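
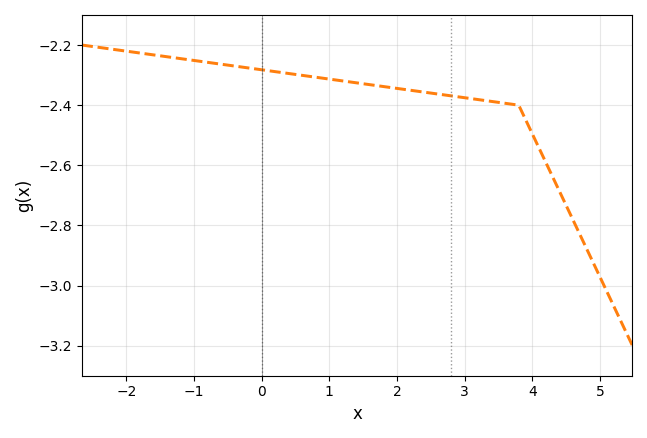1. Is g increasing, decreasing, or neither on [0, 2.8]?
decreasing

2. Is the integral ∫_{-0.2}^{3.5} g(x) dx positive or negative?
negative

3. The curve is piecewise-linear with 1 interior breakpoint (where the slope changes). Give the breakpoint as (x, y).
(3.8, -2.4)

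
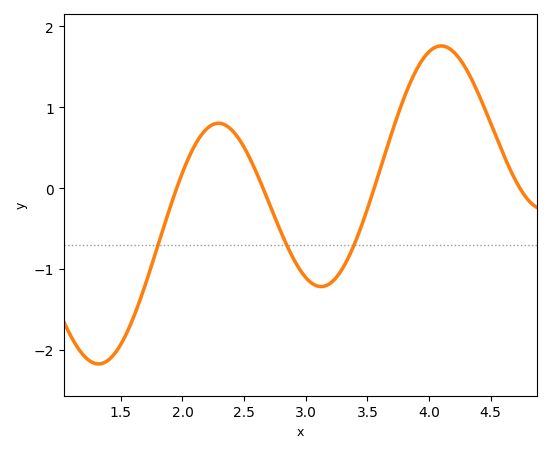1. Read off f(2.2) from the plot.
0.739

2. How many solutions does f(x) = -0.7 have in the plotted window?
3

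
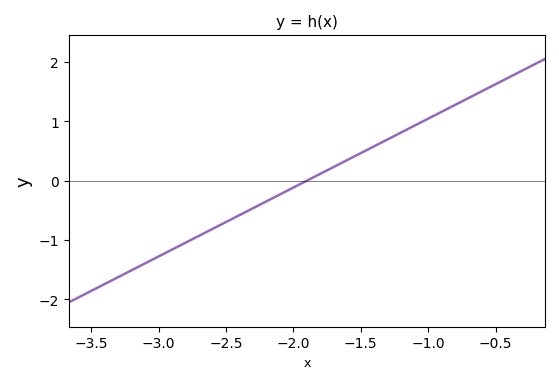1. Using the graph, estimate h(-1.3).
0.696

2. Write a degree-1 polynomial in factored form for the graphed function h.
y = 1.16(x + 1.9)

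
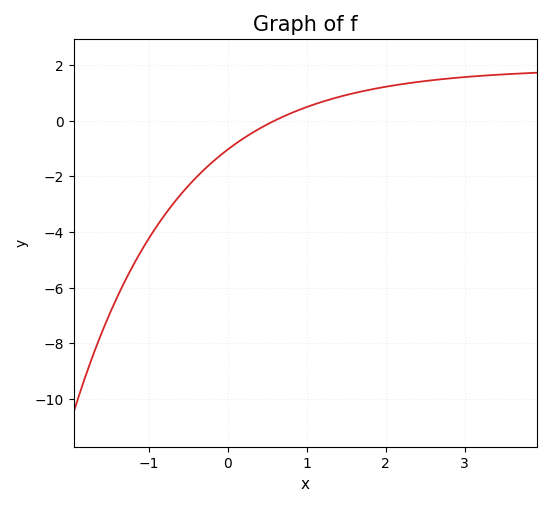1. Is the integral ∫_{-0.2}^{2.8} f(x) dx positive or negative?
positive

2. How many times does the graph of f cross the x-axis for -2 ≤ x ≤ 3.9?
1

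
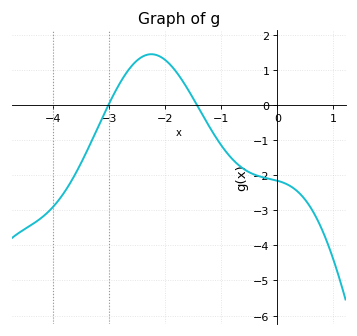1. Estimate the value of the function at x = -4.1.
-3.06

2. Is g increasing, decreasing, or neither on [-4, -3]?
increasing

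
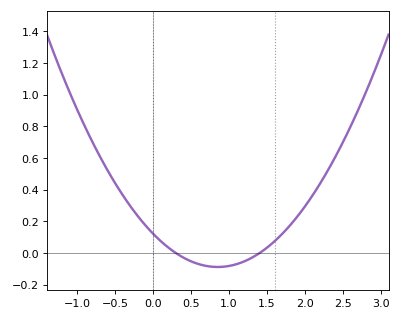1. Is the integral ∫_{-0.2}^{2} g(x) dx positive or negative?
positive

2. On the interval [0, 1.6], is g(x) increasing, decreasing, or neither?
neither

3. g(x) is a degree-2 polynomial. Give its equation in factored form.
y = 0.29(x - 0.3)(x - 1.4)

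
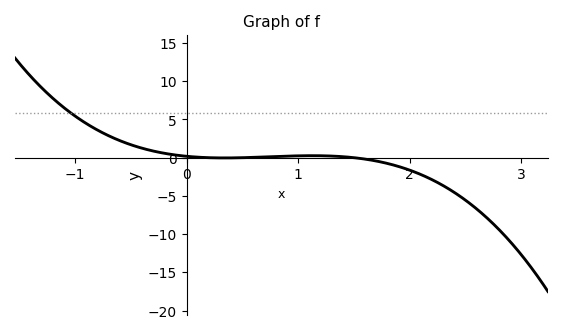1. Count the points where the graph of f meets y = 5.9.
1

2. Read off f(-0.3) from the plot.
0.871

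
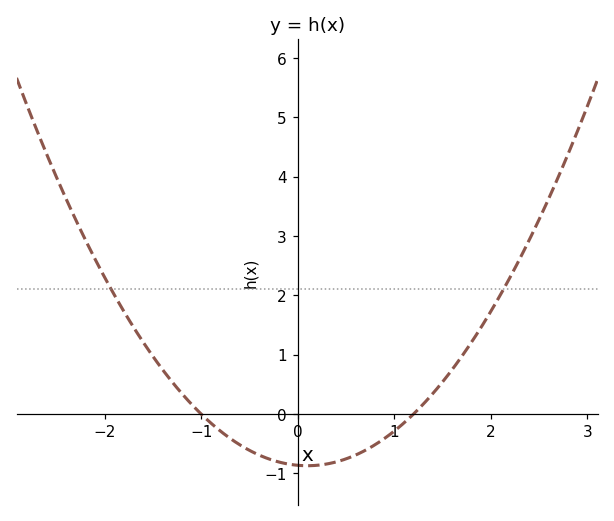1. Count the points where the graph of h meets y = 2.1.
2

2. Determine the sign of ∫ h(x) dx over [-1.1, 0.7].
negative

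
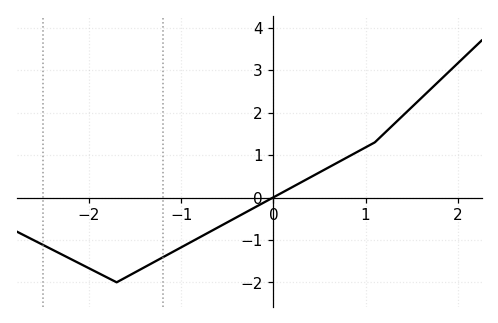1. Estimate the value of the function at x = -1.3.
-1.53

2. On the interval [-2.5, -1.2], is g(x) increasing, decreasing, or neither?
neither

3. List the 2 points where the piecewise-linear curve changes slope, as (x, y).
(-1.7, -2); (1.1, 1.3)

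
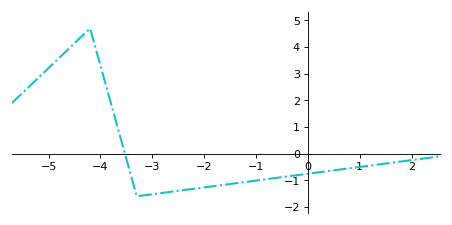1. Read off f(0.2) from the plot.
-0.7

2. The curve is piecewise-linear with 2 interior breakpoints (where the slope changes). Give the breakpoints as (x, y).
(-4.2, 4.7); (-3.3, -1.6)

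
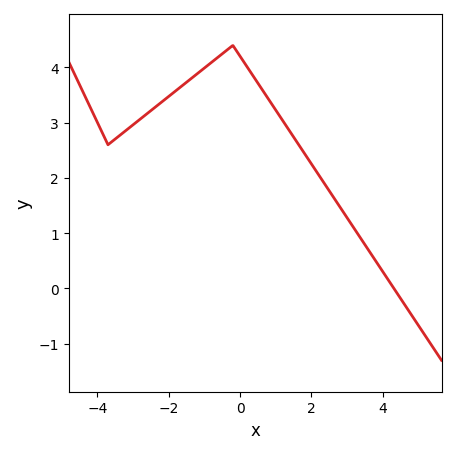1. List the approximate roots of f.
4.4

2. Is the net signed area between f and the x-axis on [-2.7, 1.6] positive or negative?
positive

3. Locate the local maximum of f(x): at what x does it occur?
-0.2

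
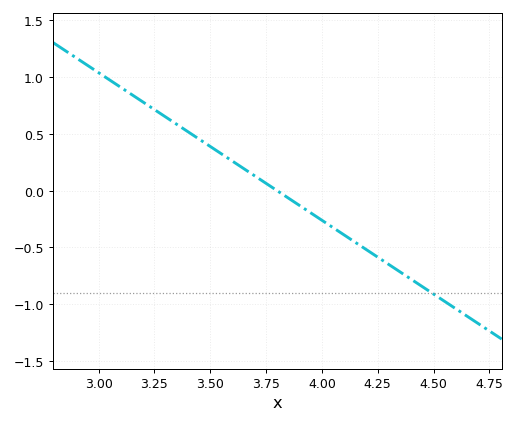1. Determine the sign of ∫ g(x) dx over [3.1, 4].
positive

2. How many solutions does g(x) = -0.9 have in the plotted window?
1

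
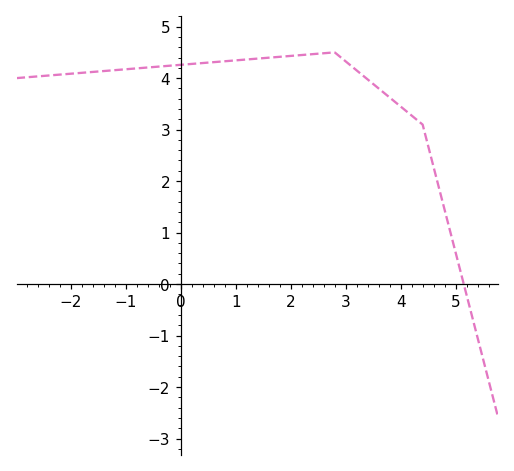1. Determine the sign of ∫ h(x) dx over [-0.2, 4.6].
positive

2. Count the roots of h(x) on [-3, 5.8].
1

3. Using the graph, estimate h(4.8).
1.4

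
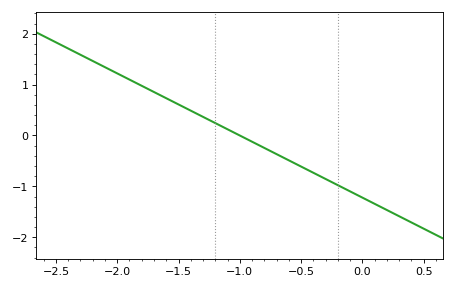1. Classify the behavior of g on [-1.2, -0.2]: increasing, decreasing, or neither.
decreasing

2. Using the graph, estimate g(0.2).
-1.46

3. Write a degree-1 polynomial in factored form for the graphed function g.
y = -1.22(x + 1)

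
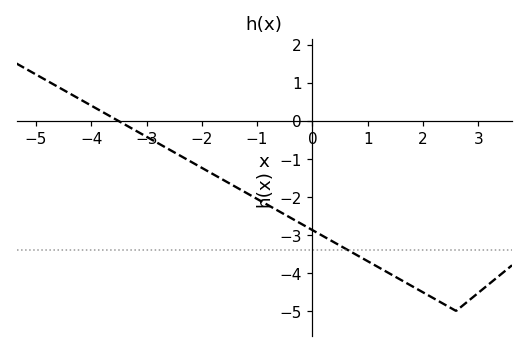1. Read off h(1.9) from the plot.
-4.43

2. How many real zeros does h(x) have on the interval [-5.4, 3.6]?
1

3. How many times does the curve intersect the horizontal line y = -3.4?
1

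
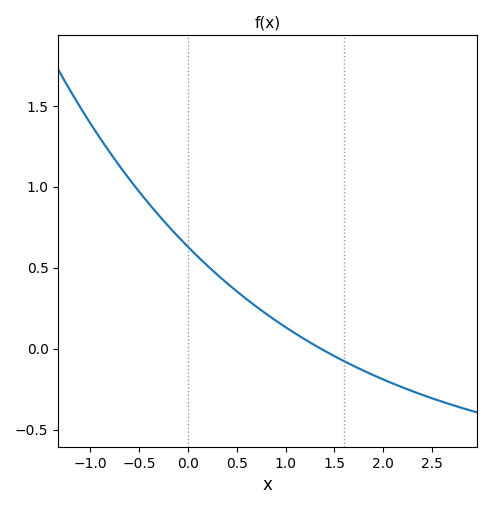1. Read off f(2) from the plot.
-0.189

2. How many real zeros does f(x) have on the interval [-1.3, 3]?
1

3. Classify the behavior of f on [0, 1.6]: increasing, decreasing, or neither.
decreasing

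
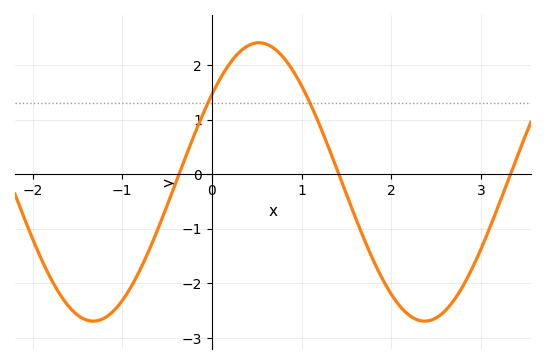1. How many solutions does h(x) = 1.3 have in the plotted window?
2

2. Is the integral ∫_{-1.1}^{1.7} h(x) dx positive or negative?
positive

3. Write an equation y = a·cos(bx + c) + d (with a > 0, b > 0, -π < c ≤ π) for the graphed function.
y = 2.55cos(1.7x - 0.892) - 0.14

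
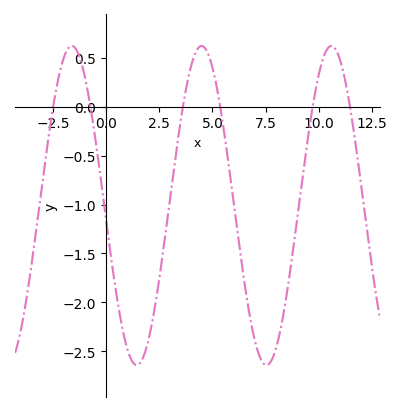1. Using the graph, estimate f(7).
-2.4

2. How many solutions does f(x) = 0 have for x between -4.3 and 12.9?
6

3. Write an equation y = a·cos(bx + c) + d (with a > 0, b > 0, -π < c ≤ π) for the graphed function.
y = 1.63cos(1x + 1.7) - 1.01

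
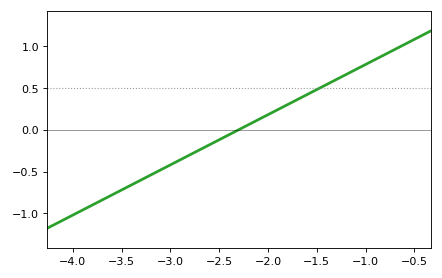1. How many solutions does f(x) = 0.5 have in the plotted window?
1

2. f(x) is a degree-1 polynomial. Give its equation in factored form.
y = 0.6(x + 2.3)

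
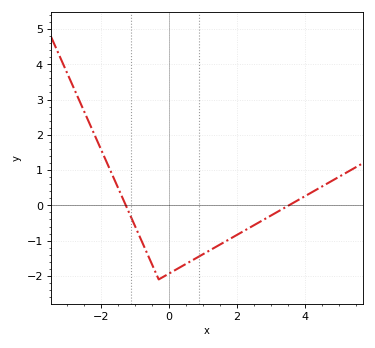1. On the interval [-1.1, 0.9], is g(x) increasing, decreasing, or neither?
neither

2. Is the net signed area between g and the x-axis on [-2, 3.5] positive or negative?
negative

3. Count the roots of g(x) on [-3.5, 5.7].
2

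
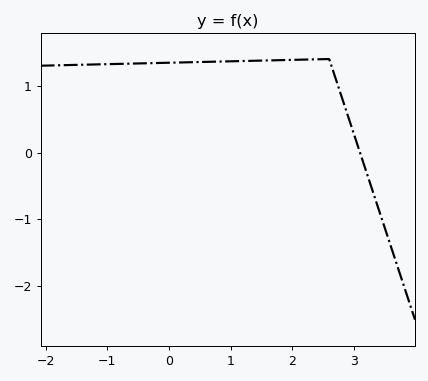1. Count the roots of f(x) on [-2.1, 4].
1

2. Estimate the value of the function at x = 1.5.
1.4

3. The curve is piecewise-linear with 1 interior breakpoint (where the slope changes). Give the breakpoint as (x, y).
(2.6, 1.4)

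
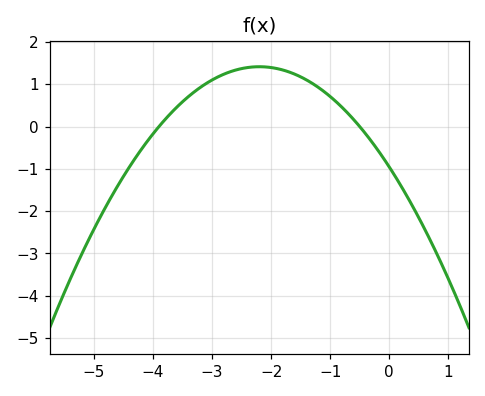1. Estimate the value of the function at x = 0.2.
-1.4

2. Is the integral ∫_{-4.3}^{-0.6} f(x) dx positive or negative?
positive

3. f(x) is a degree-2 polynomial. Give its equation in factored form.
y = -0.49(x + 3.9)(x + 0.5)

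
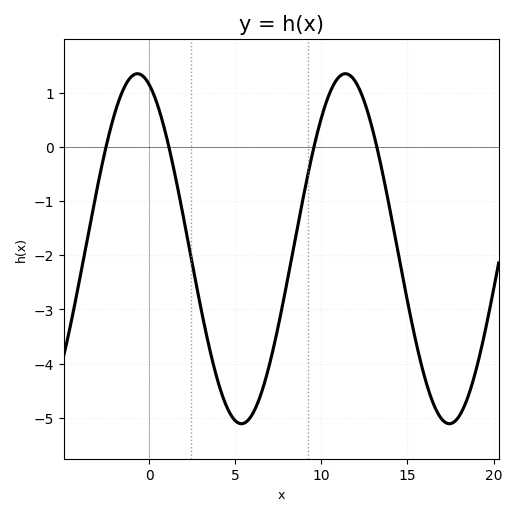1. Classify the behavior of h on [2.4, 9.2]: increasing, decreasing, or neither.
neither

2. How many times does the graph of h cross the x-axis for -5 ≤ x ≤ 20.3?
4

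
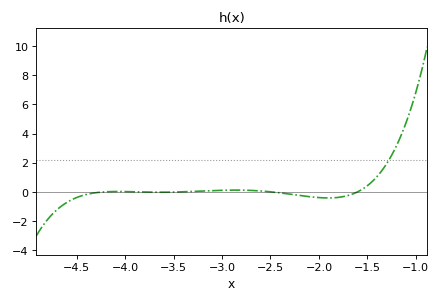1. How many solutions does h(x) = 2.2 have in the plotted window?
1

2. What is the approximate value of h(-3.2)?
0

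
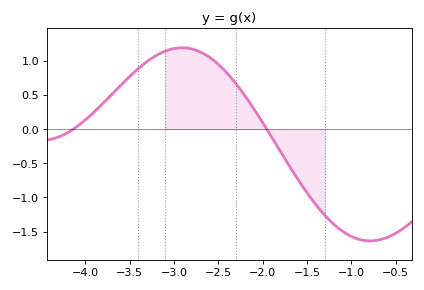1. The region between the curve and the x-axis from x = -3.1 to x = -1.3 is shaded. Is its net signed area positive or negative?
positive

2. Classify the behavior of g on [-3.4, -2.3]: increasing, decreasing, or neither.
neither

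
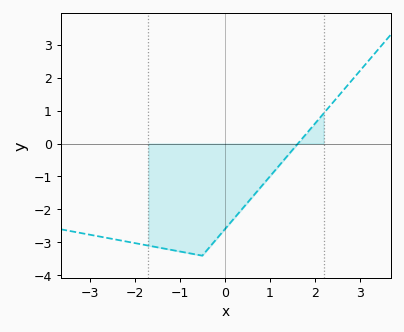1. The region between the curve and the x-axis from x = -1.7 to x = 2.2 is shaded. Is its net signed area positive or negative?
negative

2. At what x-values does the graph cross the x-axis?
1.63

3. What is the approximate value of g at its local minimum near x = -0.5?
-3.4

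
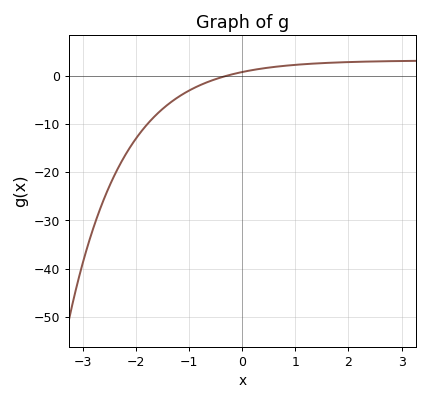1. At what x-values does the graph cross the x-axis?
-0.297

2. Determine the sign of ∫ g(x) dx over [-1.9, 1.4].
negative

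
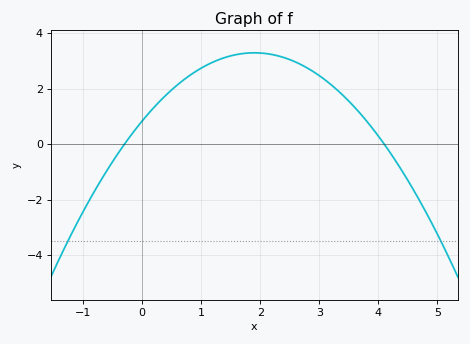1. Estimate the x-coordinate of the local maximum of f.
1.9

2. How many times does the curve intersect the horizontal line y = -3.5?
2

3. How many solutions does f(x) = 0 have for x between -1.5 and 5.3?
2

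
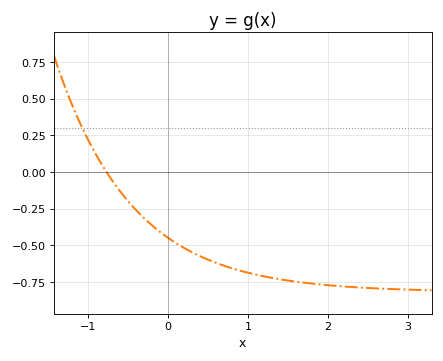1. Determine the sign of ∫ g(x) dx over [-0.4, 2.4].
negative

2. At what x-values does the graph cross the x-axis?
-0.773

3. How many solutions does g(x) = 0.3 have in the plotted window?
1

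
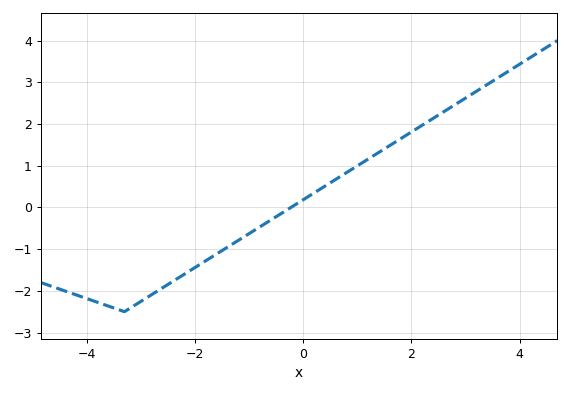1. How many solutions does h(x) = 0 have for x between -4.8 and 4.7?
1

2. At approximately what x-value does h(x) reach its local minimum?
-3.3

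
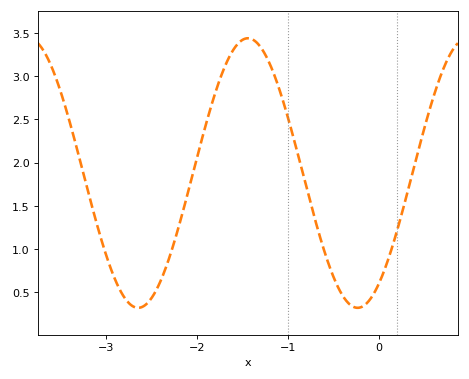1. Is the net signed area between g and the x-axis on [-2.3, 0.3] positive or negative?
positive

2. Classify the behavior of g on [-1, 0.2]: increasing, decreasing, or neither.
neither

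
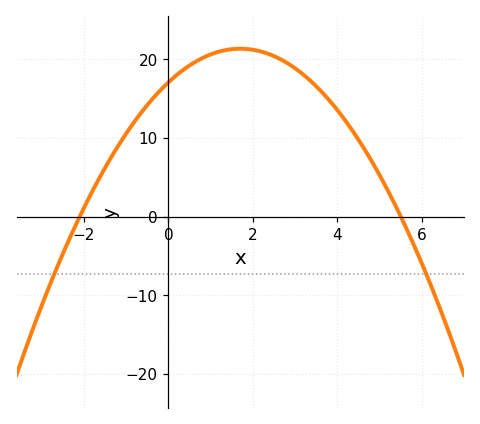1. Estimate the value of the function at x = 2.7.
19.9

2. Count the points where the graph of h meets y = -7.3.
2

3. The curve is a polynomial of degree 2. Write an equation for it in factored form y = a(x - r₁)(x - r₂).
y = -1.48(x + 2.1)(x - 5.5)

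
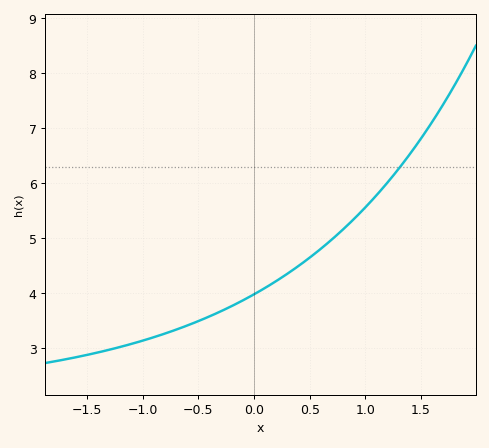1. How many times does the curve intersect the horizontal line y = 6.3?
1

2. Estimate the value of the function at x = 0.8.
5.16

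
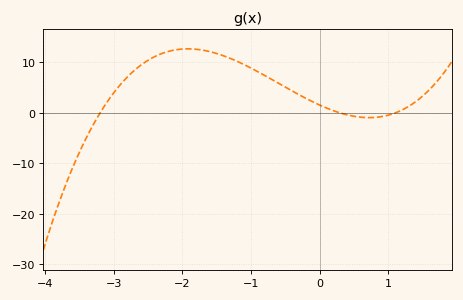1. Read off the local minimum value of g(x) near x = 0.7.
-1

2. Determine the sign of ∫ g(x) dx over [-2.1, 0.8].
positive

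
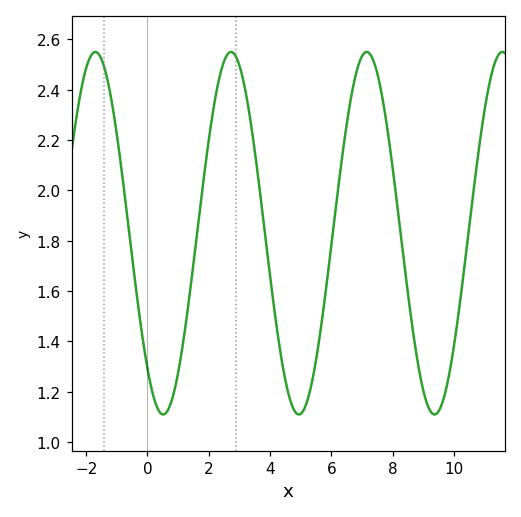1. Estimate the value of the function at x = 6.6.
2.34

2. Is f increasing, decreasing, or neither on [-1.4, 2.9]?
neither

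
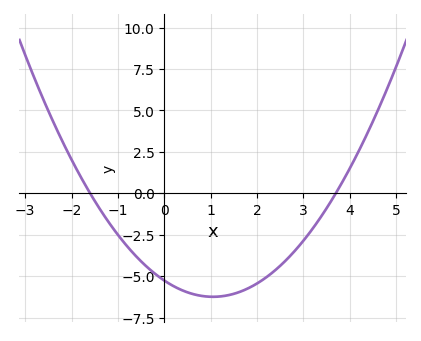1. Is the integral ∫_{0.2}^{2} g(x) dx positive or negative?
negative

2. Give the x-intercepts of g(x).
-1.6, 3.7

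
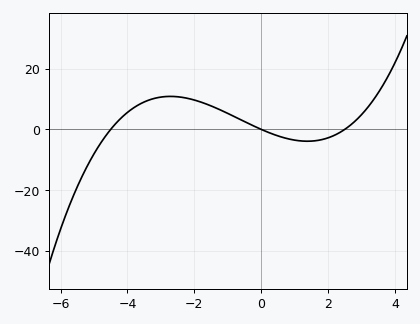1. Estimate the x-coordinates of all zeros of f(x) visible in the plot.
-4.5, 0, 2.5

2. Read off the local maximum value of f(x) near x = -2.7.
10.9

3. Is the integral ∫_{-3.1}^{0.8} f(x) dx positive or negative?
positive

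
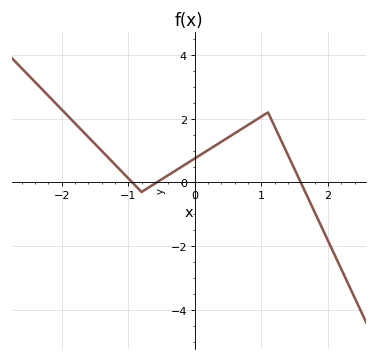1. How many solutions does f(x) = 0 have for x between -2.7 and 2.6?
3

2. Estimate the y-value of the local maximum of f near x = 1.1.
2.2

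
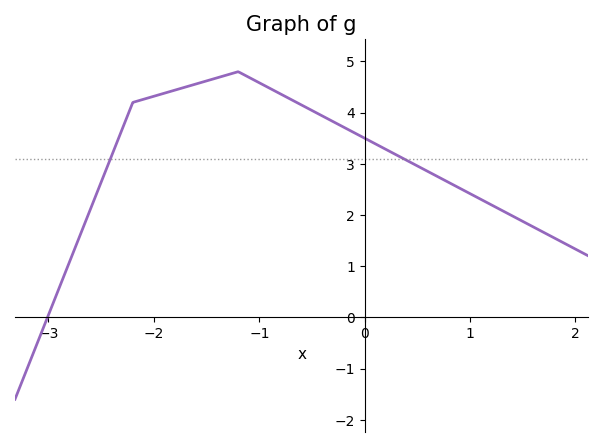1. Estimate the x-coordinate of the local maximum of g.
-1.2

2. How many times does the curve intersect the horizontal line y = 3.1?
2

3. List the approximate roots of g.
-3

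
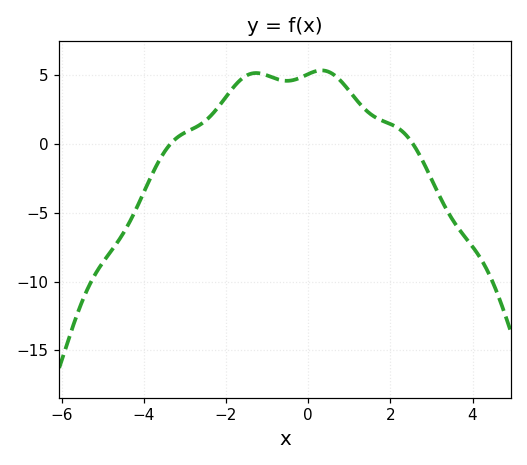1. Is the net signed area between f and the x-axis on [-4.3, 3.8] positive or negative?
positive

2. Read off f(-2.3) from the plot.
2.27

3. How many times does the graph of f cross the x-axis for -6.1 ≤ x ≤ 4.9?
2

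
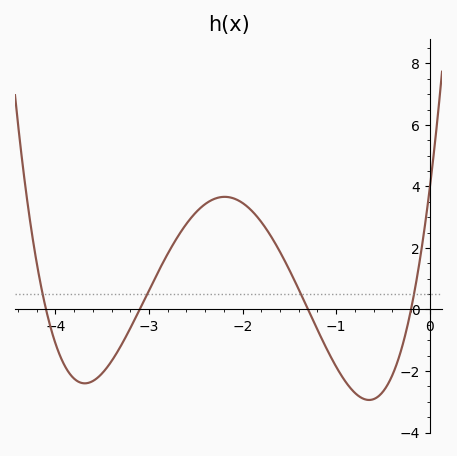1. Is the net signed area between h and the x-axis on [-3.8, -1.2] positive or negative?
positive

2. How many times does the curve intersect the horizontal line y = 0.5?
4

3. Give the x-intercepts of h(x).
-4.1, -3.1, -1.3, -0.2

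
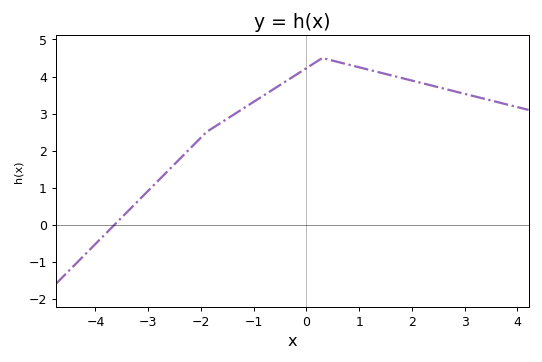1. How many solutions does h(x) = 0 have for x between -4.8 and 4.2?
1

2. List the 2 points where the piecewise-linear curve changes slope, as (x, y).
(-1.9, 2.5); (0.3, 4.5)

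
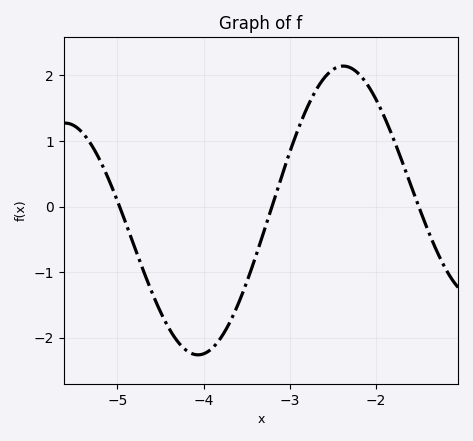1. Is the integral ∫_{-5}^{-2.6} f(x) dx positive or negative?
negative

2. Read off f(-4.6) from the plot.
-1.3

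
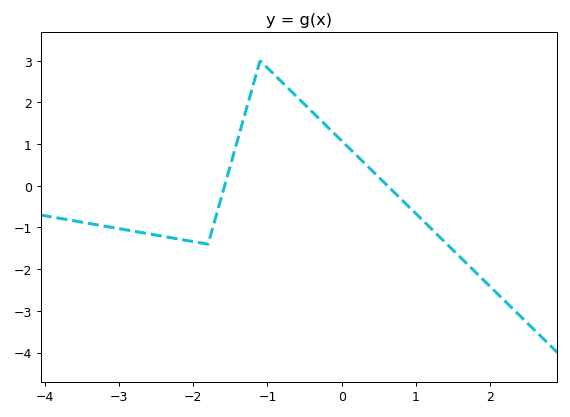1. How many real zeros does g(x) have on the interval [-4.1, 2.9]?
2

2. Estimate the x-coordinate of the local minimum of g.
-1.8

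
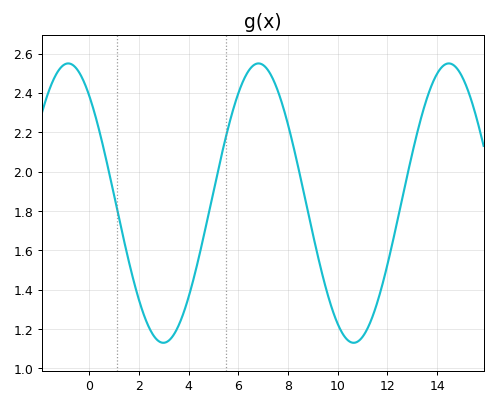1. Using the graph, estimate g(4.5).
1.62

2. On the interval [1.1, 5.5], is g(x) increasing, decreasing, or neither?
neither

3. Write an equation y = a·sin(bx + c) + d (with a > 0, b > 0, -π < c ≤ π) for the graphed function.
y = 0.71sin(0.82x + 2.3) + 1.84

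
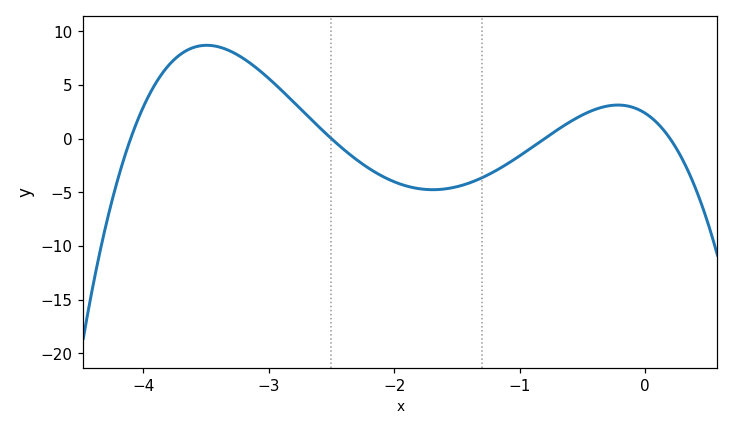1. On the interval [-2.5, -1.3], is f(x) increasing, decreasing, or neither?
neither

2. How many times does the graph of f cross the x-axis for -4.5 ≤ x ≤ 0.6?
4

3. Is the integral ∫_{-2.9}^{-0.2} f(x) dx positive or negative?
negative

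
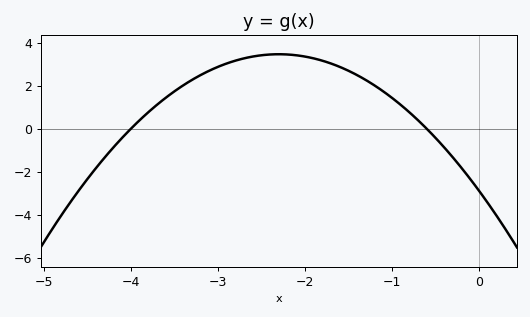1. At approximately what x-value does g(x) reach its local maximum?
-2.3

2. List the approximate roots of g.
-4, -0.6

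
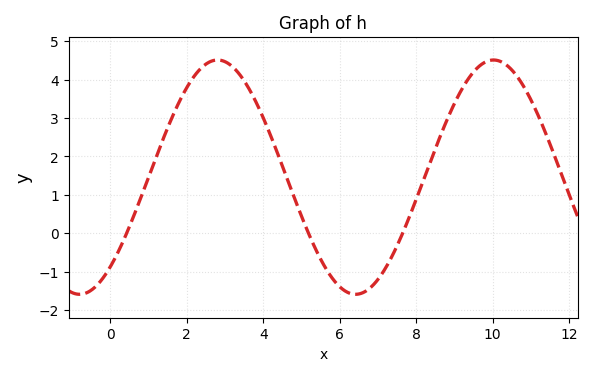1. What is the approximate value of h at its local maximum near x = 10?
4.51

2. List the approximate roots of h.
0.425, 5.18, 7.65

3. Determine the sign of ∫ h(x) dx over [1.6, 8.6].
positive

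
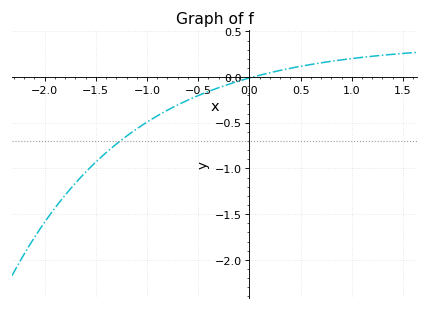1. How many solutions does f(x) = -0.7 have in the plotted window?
1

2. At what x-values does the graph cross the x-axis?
0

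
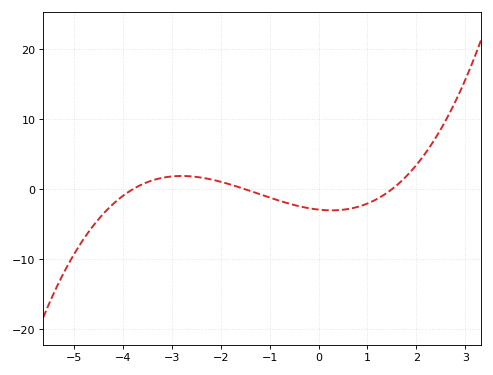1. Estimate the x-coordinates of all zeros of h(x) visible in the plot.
-3.8, -1.5, 1.5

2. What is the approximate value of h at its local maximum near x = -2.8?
1.9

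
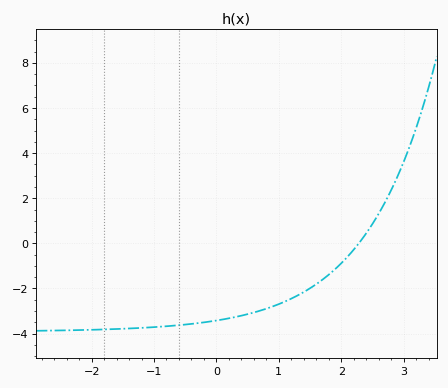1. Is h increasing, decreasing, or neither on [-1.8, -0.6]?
increasing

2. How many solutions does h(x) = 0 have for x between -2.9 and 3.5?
1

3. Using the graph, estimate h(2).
-0.886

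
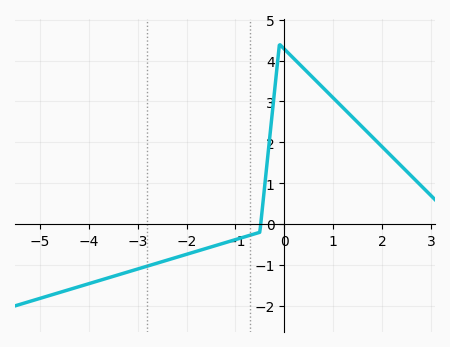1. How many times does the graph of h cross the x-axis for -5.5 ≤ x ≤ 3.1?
1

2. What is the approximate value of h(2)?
1.9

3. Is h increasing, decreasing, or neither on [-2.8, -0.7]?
increasing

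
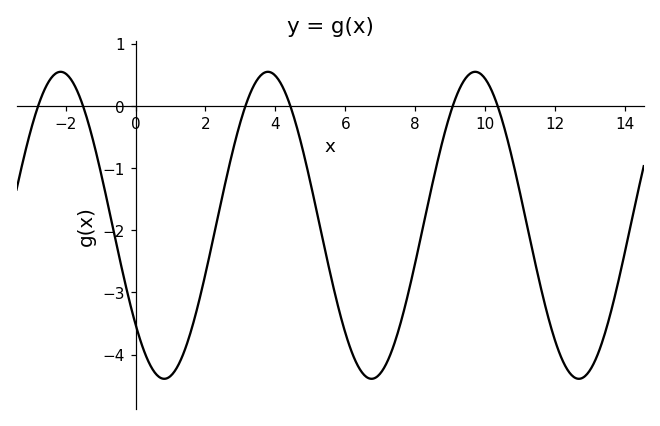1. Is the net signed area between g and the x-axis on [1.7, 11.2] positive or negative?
negative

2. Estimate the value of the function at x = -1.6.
0.153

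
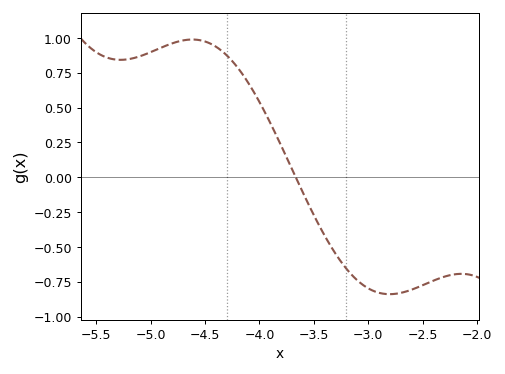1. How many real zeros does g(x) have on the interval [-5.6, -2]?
1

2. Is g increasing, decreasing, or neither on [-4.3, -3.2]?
decreasing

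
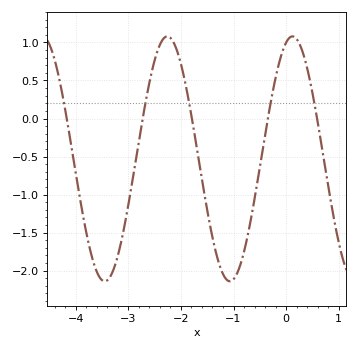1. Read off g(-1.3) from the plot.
-1.85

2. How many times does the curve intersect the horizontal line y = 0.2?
5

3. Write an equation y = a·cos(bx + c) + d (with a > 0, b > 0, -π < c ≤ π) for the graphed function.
y = 1.61cos(2.6x - 0.32) - 0.53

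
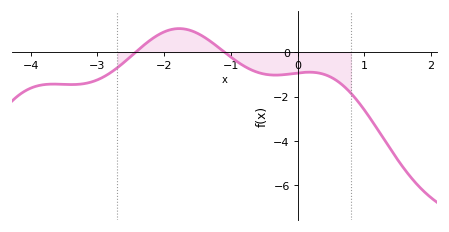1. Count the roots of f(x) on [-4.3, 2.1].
2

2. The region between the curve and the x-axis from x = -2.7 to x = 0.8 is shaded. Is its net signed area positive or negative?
negative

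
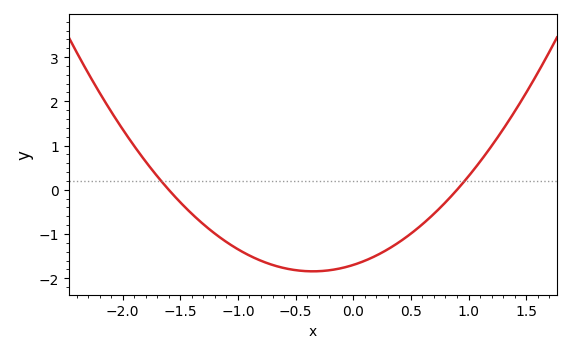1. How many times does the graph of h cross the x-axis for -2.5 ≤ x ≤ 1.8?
2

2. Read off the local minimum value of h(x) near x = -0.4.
-1.84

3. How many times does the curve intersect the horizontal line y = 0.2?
2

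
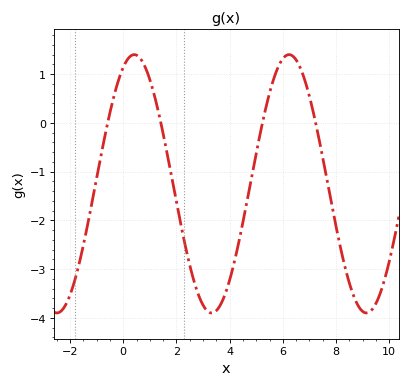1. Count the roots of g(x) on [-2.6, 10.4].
4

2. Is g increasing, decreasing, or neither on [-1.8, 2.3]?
neither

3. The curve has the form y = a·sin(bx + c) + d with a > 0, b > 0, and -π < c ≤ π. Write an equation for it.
y = 2.65sin(1.1x + 1.1) - 1.25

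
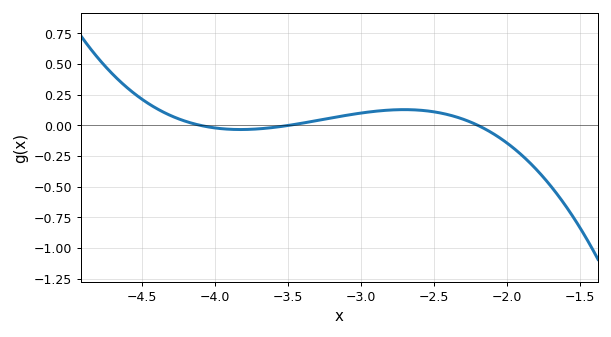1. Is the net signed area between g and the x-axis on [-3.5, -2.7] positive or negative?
positive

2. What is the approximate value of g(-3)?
0.1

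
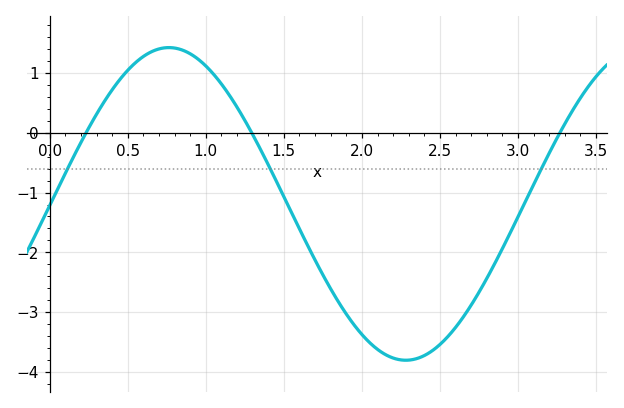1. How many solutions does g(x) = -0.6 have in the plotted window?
3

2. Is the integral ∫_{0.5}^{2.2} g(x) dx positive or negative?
negative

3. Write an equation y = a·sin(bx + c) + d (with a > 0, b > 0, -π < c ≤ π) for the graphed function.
y = 2.61sin(2.07x - 0.01) - 1.19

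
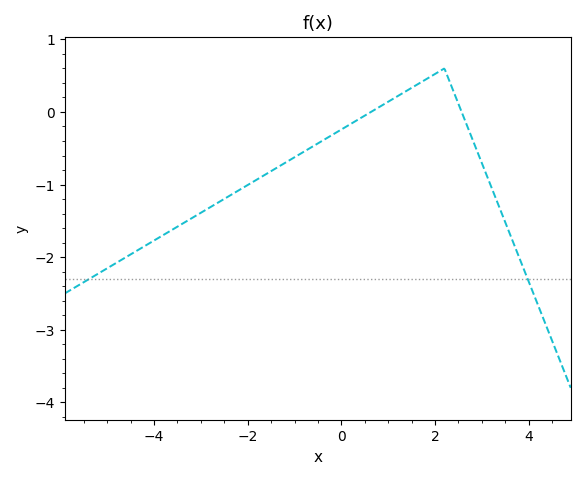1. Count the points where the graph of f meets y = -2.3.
2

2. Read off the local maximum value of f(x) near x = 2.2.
0.598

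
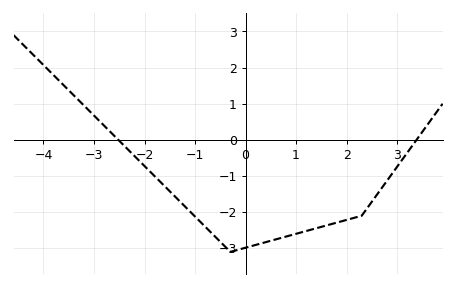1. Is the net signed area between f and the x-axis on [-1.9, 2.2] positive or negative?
negative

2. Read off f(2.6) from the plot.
-1.52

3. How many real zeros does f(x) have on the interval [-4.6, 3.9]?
2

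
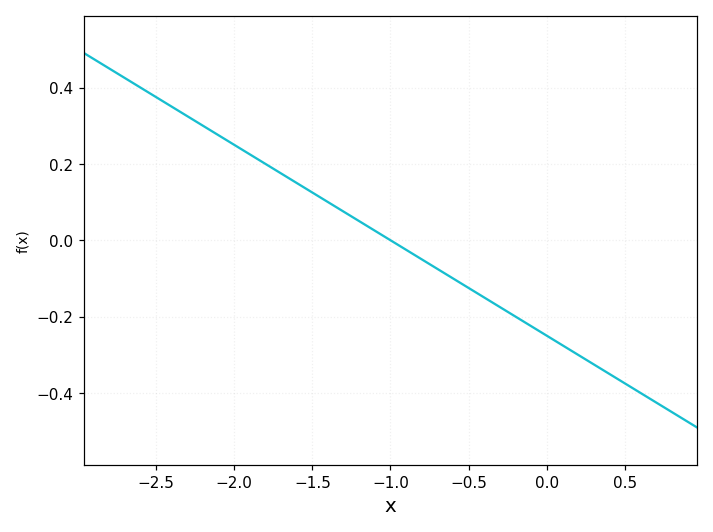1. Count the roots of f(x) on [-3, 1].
1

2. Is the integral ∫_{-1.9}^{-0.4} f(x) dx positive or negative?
positive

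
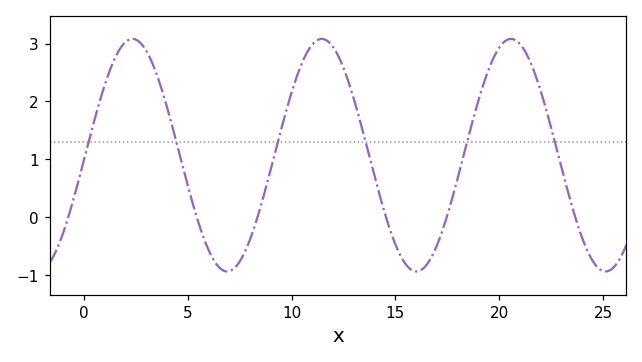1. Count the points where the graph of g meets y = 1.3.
6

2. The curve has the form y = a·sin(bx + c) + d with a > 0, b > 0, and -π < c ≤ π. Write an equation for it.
y = 2.01sin(0.69x - 0.05) + 1.07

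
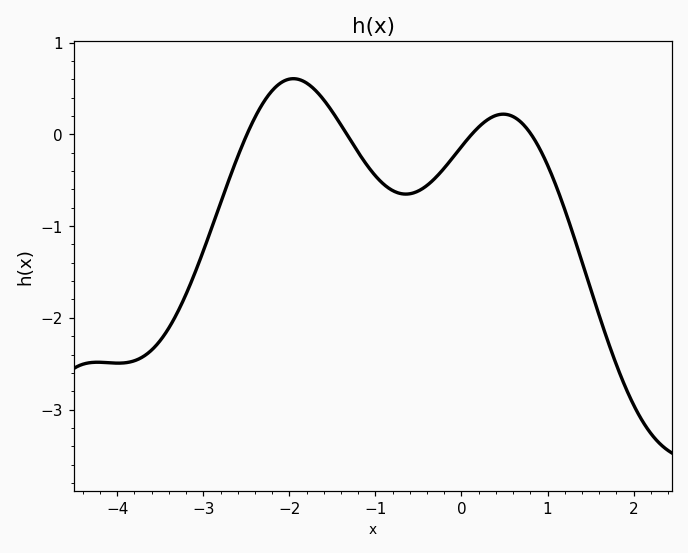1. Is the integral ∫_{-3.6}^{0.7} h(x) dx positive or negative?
negative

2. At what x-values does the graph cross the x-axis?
-2.49, -1.33, 0.118, 0.81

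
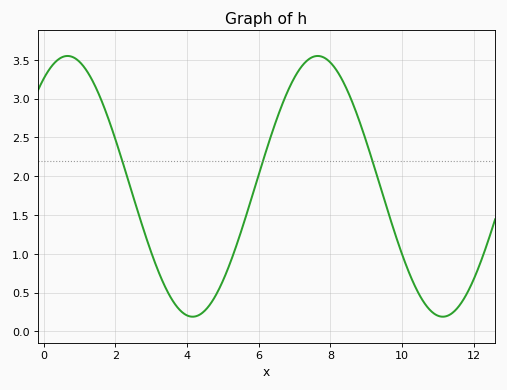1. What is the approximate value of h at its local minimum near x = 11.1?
0.19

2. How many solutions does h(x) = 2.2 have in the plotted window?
3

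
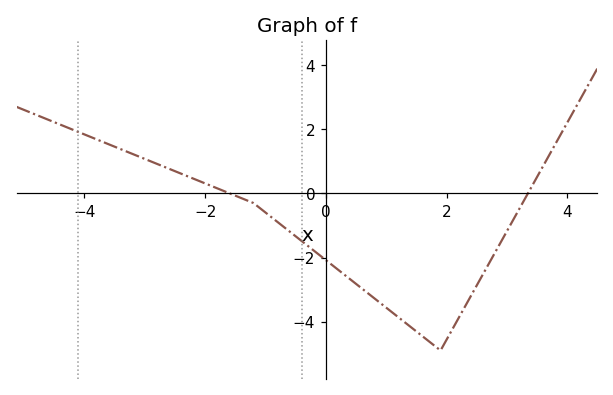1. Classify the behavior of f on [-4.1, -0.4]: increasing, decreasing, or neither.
decreasing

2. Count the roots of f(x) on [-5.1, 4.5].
2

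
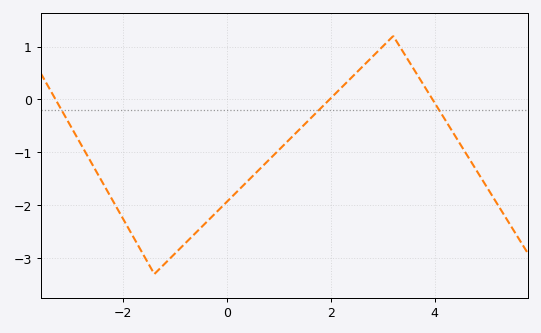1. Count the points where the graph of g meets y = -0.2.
3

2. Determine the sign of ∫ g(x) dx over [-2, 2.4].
negative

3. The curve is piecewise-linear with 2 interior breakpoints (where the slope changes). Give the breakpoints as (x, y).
(-1.4, -3.3); (3.2, 1.2)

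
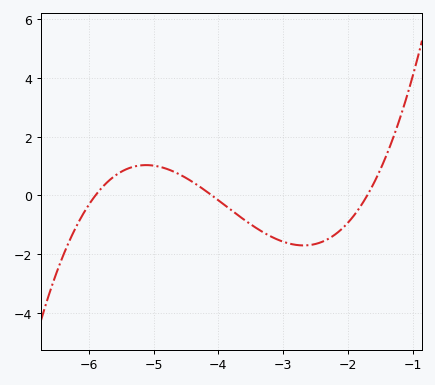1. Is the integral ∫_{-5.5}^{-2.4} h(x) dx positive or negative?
negative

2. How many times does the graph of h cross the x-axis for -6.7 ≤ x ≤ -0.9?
3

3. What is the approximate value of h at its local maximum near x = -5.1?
1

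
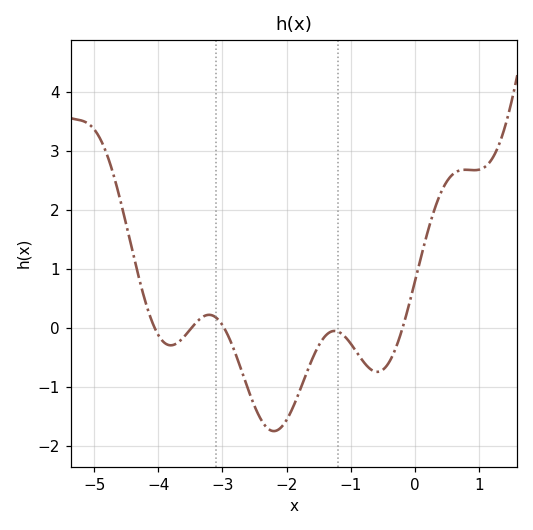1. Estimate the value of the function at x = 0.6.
2.6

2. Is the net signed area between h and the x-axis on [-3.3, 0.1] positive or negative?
negative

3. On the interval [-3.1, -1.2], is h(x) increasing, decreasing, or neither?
neither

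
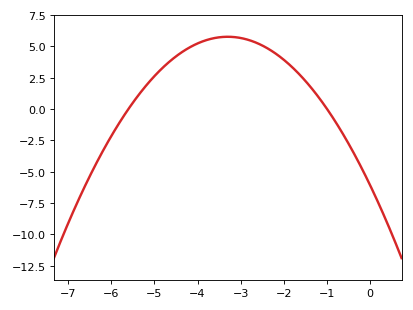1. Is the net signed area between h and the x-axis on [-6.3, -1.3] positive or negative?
positive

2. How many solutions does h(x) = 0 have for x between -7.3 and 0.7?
2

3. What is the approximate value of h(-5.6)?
0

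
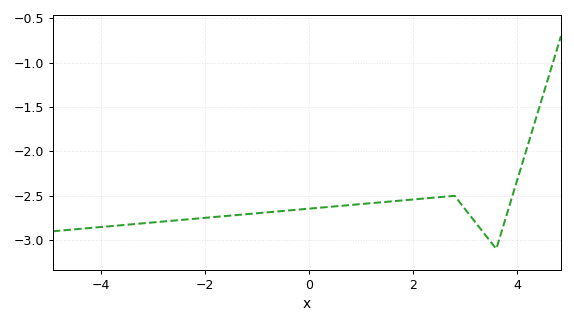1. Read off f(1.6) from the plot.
-2.56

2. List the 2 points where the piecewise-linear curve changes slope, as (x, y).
(2.8, -2.5); (3.6, -3.1)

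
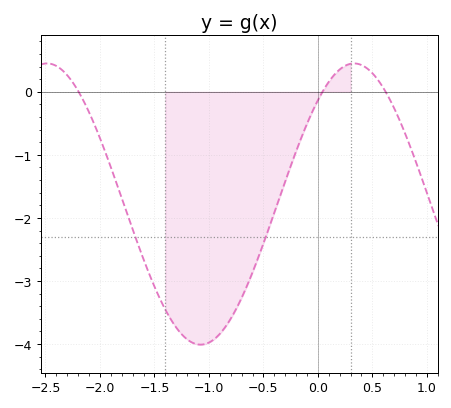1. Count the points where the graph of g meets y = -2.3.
2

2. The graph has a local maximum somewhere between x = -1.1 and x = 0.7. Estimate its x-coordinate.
0.332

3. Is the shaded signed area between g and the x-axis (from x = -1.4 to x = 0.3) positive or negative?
negative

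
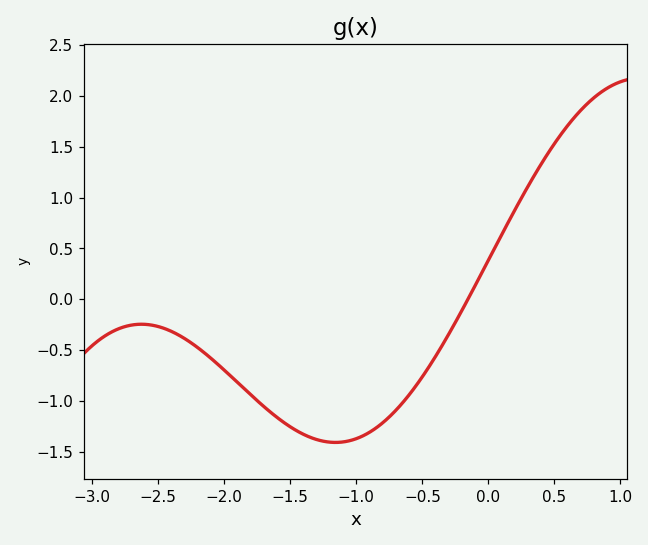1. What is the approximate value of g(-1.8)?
-0.95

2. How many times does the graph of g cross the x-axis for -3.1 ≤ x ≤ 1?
1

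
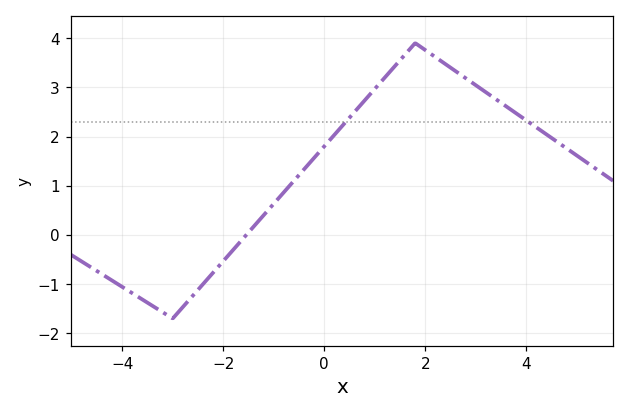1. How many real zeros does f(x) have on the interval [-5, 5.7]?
1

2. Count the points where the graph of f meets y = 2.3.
2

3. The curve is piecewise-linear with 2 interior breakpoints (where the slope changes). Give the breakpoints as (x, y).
(-3, -1.7); (1.8, 3.9)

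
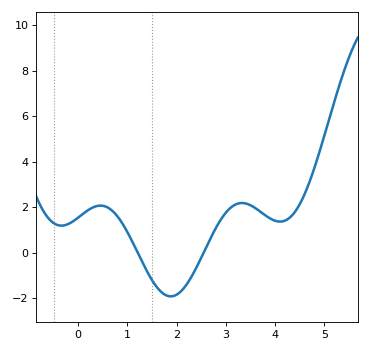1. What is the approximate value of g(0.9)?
1.28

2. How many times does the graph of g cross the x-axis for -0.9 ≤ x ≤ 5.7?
2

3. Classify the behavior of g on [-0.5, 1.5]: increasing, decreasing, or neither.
neither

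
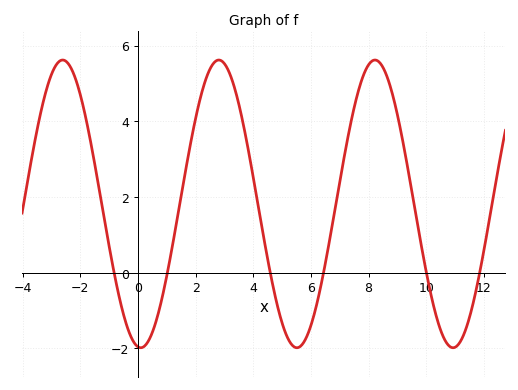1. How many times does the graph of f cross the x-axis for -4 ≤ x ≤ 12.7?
6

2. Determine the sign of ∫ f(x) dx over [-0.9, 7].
positive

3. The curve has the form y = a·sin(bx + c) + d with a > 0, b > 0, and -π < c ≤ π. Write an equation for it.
y = 3.8sin(1.16x - 1.68) + 1.82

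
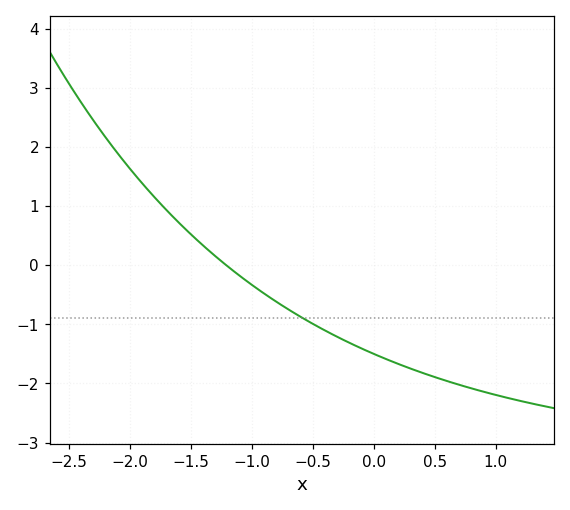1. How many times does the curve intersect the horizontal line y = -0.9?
1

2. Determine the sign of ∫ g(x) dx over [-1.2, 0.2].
negative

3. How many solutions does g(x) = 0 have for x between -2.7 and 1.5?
1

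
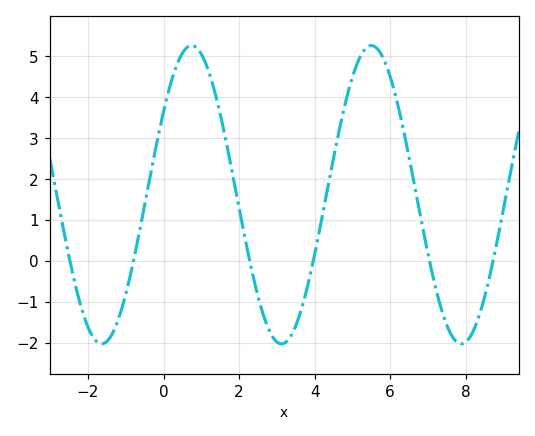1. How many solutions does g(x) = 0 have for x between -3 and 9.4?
6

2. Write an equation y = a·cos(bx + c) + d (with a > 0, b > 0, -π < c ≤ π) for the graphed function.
y = 3.64cos(1.3x - 0.98) + 1.61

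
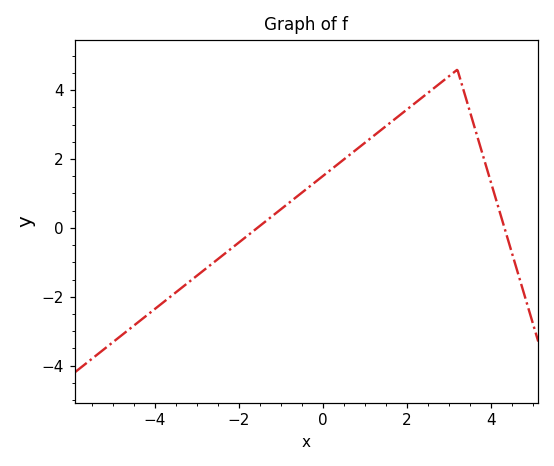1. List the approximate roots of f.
-1.6, 4.4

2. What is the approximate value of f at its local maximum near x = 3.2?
4.6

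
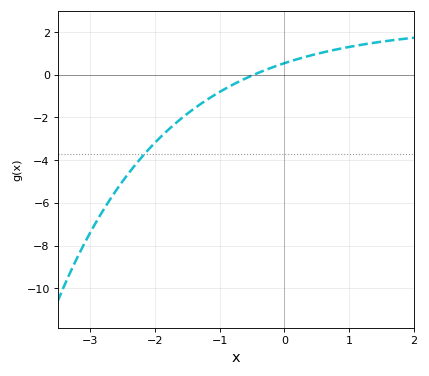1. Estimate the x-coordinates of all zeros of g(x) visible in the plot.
-0.5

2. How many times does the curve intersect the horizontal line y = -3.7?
1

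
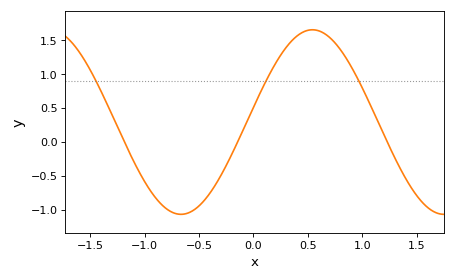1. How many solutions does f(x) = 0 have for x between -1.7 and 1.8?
3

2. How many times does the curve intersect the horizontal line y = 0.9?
3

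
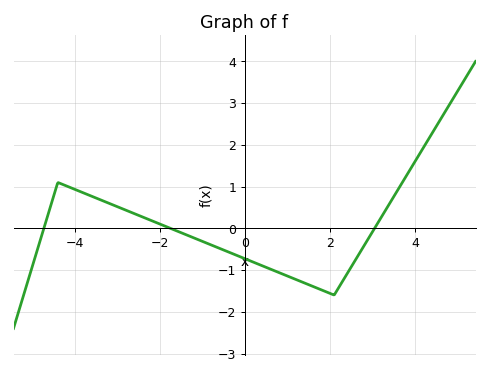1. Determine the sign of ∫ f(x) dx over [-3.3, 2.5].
negative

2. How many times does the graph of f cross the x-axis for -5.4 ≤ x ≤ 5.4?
3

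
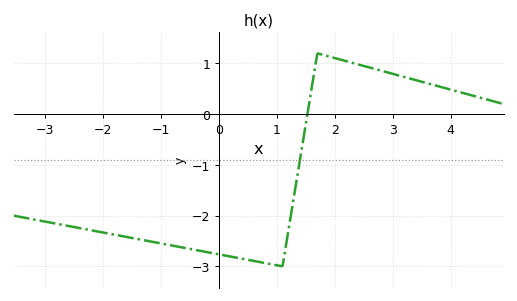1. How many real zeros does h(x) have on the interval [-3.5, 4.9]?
1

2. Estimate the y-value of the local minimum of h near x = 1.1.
-3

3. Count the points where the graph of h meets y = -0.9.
1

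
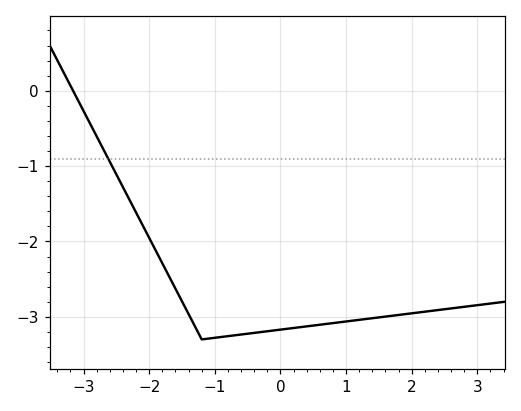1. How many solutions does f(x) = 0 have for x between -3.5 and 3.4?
1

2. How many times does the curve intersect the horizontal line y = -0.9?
1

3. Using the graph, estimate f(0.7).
-3.09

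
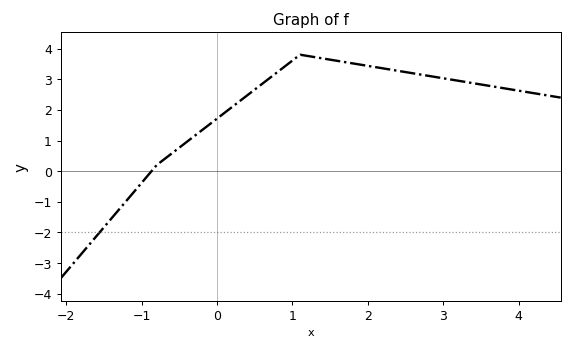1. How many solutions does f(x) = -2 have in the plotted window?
1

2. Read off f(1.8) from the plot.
3.52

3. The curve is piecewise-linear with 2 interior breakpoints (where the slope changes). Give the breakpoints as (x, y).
(-0.8, 0.2); (1.1, 3.8)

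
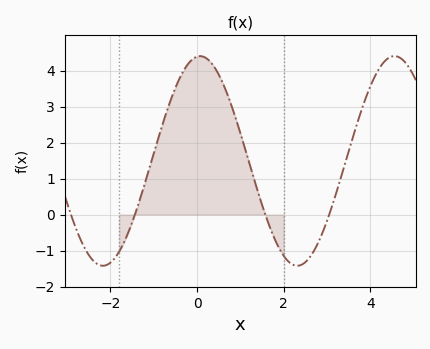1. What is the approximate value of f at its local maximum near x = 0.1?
4.4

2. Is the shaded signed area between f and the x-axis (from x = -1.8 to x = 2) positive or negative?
positive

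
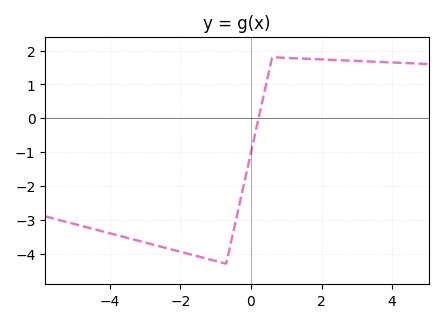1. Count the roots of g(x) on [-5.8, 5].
1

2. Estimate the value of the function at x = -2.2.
-3.9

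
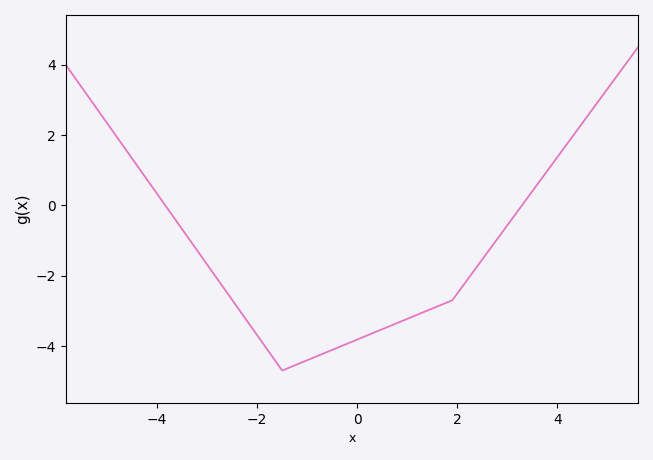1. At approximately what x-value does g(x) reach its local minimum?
-1.4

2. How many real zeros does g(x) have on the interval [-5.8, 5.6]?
2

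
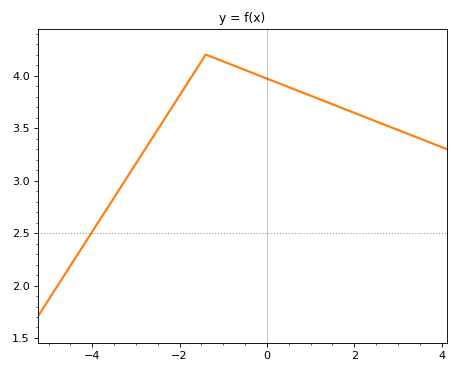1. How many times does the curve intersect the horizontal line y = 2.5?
1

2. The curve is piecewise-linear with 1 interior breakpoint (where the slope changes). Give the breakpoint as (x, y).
(-1.4, 4.2)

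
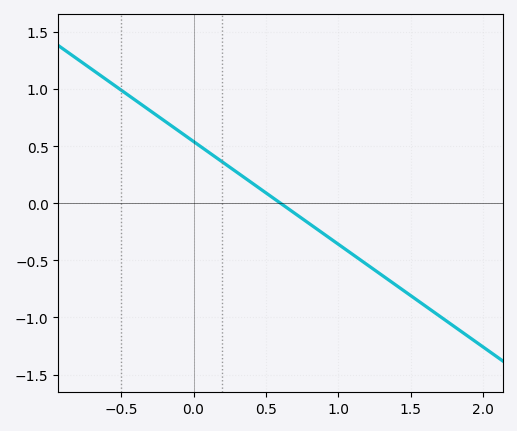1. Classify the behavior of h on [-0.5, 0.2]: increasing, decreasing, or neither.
decreasing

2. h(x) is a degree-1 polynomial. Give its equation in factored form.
y = -0.9(x - 0.6)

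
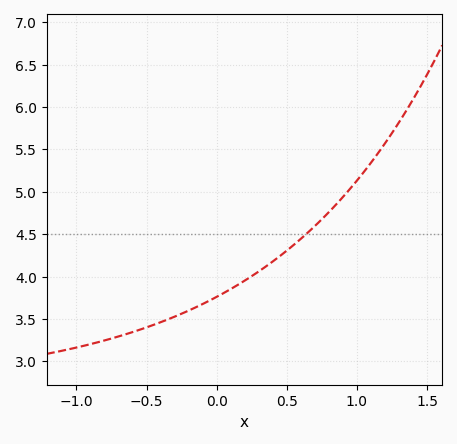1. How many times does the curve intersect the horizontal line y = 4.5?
1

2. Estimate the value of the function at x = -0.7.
3.29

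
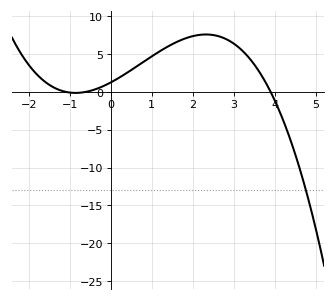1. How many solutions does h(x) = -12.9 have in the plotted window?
1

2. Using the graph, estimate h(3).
6.5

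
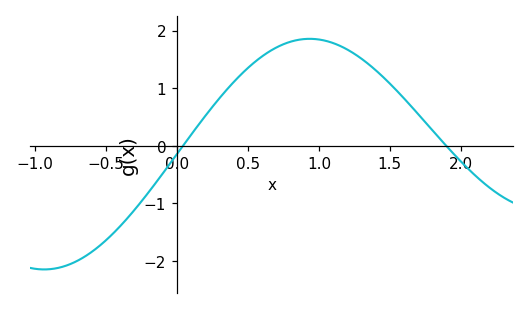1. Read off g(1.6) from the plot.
0.823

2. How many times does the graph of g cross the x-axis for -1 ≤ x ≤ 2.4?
2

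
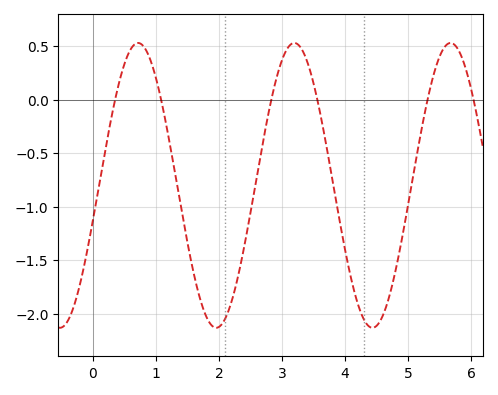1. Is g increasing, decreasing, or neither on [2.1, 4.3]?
neither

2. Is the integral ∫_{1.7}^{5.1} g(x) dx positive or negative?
negative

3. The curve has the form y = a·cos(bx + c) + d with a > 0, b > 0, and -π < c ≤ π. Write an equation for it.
y = 1.33cos(2.5x - 1.8) - 0.8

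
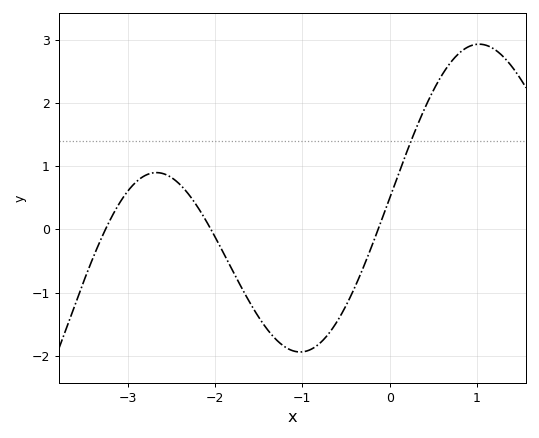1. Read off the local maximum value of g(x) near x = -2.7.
0.898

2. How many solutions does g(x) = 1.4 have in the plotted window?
1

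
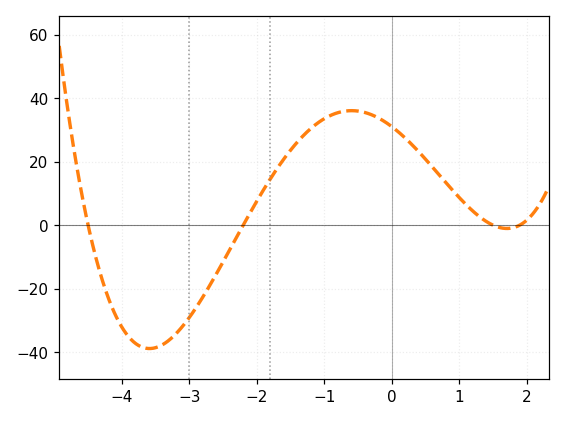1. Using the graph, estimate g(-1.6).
20.8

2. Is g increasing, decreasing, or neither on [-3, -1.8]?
increasing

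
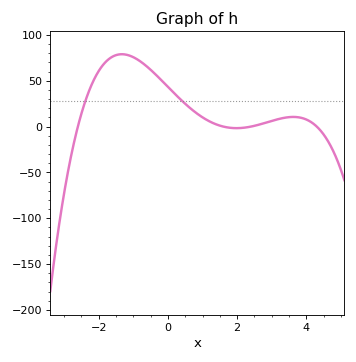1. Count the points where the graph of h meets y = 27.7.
2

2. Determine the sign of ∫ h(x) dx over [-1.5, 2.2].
positive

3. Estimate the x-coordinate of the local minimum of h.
2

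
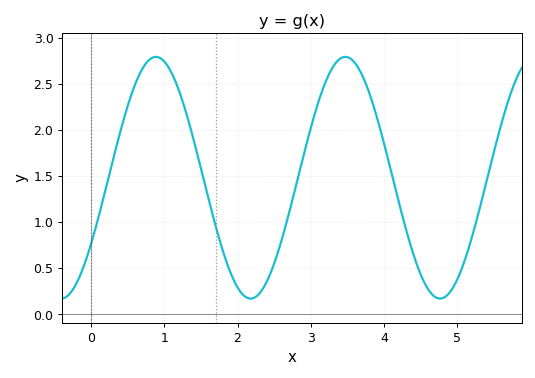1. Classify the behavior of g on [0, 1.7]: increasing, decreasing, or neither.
neither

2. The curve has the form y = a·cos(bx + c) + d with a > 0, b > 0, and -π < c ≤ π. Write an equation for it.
y = 1.31cos(2.43x - 2.15) + 1.48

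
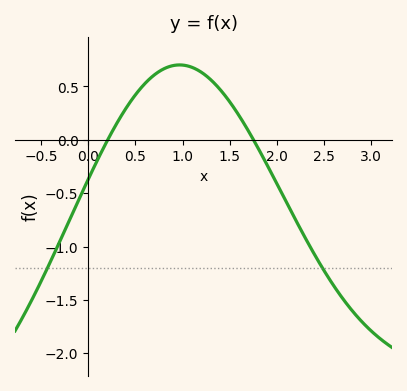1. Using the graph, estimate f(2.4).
-1.08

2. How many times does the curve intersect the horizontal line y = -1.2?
2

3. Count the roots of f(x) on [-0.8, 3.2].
2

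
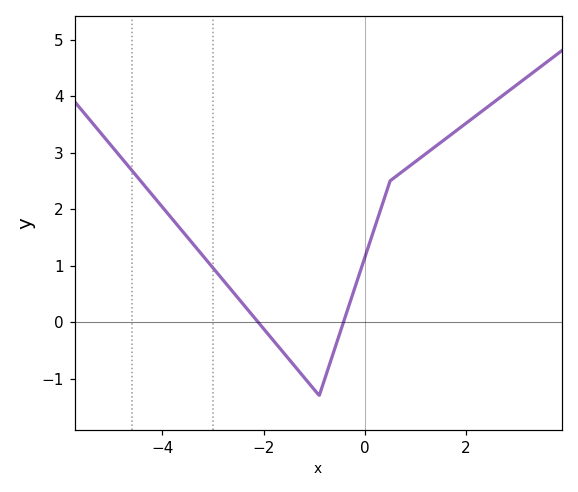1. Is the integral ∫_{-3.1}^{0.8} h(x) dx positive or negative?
positive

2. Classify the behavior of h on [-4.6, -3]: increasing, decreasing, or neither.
decreasing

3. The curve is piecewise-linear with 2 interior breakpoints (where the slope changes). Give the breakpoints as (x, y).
(-0.9, -1.3); (0.5, 2.5)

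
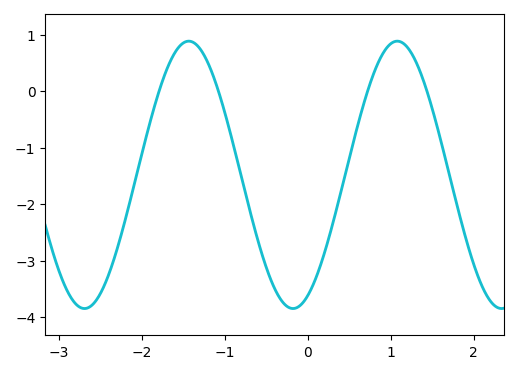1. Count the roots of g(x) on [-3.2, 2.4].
4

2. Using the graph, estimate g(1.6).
-0.8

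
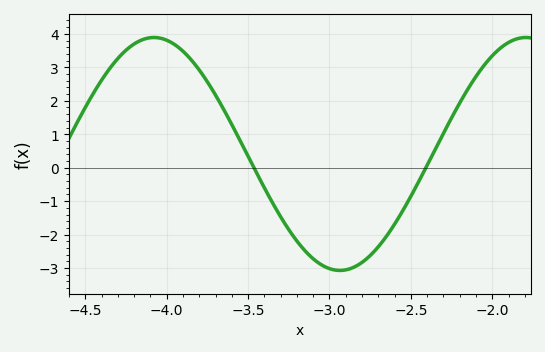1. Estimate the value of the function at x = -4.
3.81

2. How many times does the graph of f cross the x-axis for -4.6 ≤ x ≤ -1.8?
2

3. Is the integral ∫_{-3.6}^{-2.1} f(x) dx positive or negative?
negative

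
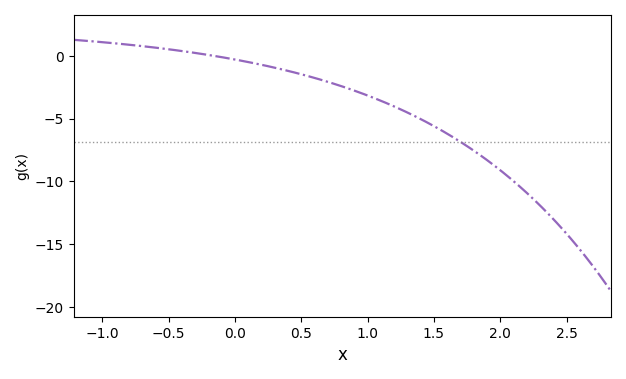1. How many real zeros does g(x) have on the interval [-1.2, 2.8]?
1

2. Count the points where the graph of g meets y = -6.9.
1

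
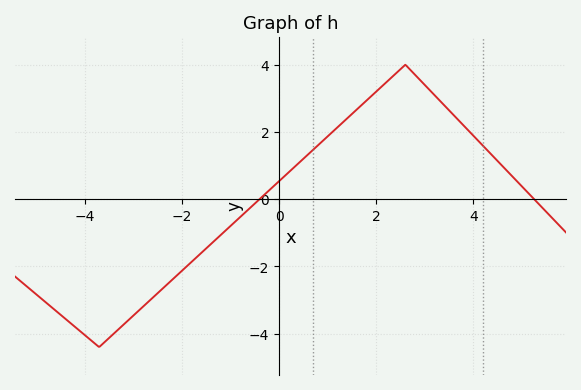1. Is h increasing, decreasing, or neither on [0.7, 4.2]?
neither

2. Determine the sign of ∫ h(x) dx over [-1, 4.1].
positive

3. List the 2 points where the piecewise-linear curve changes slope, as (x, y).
(-3.7, -4.4); (2.6, 4)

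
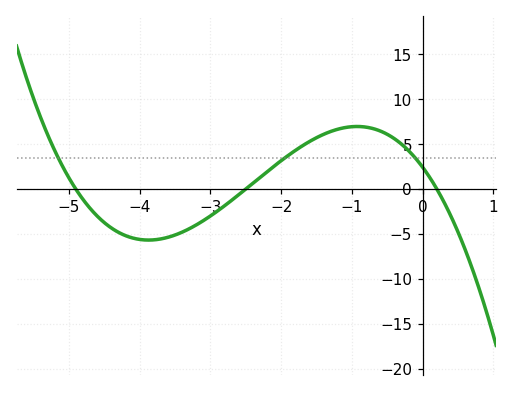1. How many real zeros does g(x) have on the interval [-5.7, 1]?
3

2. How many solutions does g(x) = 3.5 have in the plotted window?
3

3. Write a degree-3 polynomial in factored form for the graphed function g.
y = -0.99(x + 4.9)(x + 2.5)(x - 0.2)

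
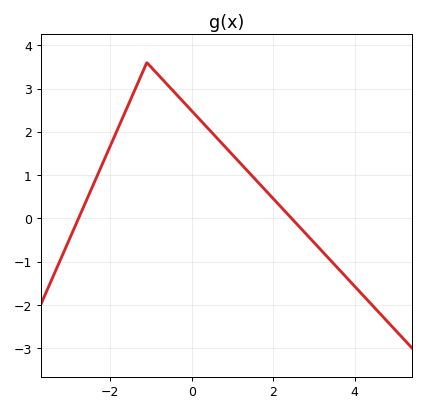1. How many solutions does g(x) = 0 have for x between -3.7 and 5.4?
2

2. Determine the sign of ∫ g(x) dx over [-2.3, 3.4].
positive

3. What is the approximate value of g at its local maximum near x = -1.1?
3.6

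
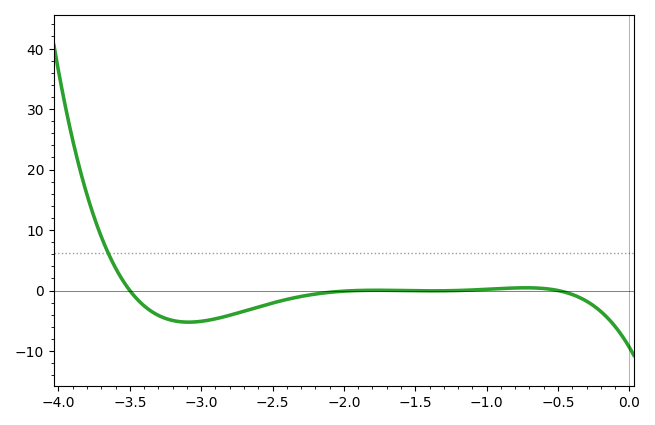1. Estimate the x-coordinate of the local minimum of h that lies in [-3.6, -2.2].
-3.1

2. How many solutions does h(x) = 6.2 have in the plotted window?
1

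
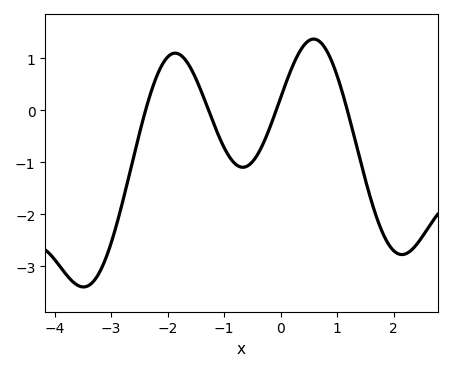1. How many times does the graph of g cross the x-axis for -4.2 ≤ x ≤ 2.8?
4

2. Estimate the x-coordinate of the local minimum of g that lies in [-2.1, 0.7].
-0.7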